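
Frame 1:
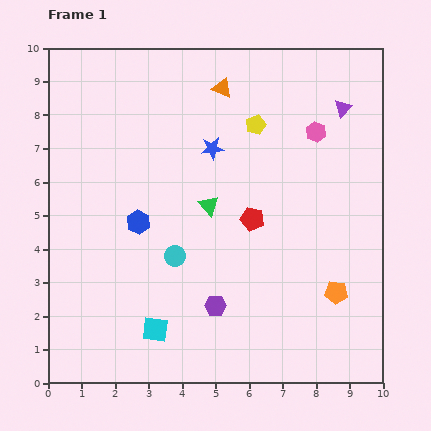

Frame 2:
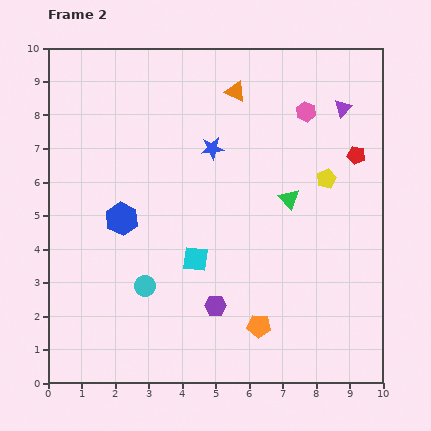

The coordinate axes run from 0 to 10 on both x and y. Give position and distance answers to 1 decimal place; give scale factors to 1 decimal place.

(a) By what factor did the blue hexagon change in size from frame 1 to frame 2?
1.4×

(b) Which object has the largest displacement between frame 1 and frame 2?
the red pentagon

(moved 3.6; next 2.6)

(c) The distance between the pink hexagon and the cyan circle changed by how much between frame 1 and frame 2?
+1.5

Distance in frame 1: 5.6. Distance in frame 2: 7.1.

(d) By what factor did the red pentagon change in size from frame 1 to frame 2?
0.8×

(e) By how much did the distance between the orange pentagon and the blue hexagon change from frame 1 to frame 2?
-1.1

Distance in frame 1: 6.3. Distance in frame 2: 5.2.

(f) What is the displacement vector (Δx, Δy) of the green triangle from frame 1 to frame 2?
(2.4, 0.2)

The green triangle was at (4.8, 5.3) in frame 1 and (7.2, 5.5) in frame 2.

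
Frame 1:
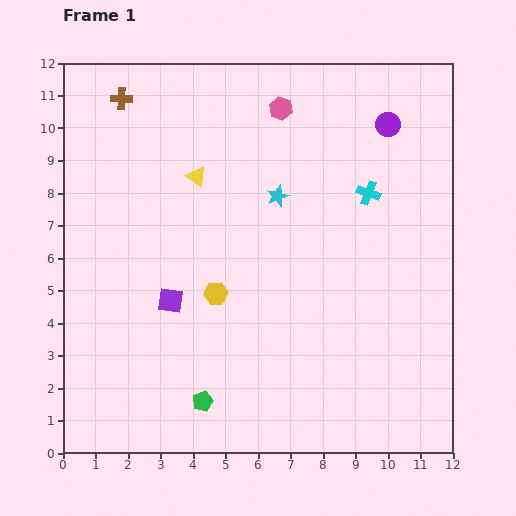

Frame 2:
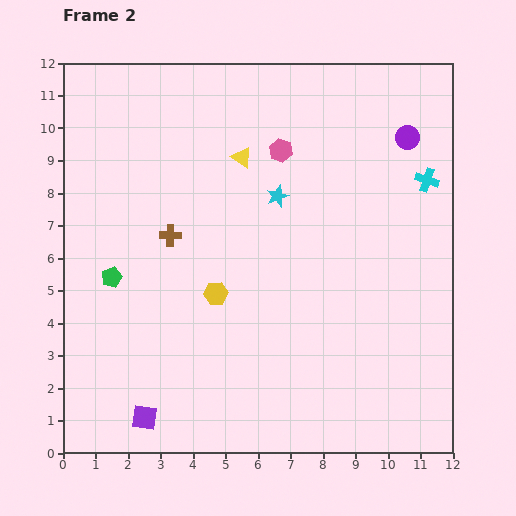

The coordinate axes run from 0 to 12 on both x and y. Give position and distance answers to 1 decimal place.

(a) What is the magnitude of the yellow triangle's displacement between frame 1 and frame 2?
1.5

The yellow triangle moved from (4.1, 8.5) to (5.5, 9.1), a distance of √(1.4² + 0.6²) ≈ 1.5.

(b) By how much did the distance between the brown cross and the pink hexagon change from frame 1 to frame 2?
-0.6

Distance in frame 1: 4.9. Distance in frame 2: 4.3.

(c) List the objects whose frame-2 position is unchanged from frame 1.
the yellow hexagon, the cyan star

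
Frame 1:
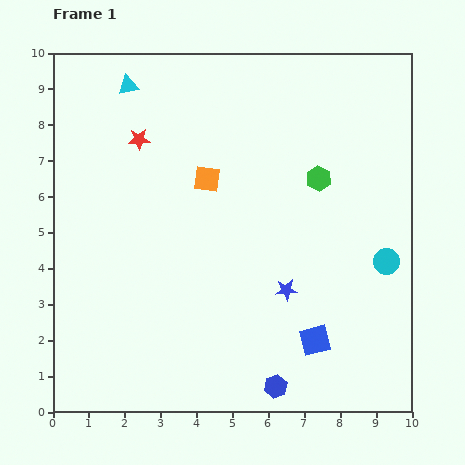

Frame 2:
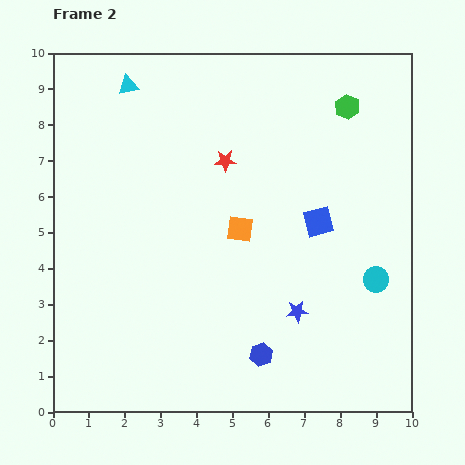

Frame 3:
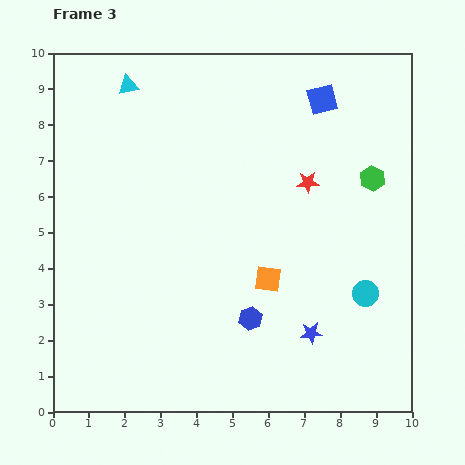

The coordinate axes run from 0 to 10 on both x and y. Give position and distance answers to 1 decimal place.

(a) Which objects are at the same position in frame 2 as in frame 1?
the cyan triangle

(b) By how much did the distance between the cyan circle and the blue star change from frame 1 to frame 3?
-1.0

Distance in frame 1: 2.9. Distance in frame 3: 1.9.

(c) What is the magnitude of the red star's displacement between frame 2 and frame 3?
2.4

The red star moved from (4.8, 7.0) to (7.1, 6.4), a distance of √(2.3² + 0.6²) ≈ 2.4.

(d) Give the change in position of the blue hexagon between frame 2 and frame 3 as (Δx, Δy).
(-0.3, 1.0)

The blue hexagon was at (5.8, 1.6) in frame 2 and (5.5, 2.6) in frame 3.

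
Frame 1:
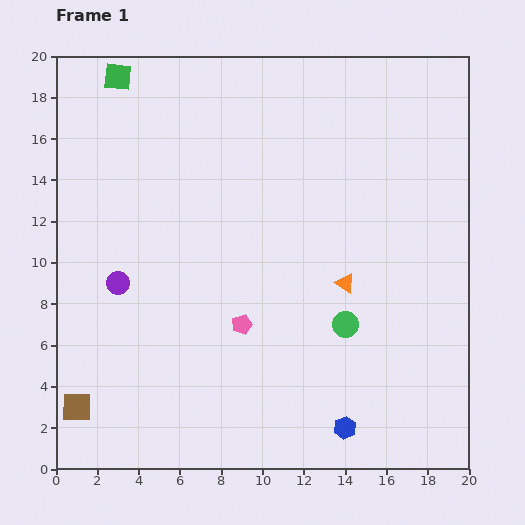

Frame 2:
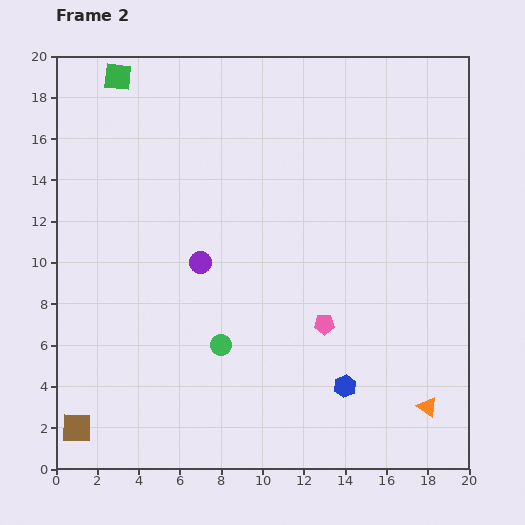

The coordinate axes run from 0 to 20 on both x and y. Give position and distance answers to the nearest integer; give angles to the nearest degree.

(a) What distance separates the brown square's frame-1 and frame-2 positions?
1

The brown square moved from (1, 3) to (1, 2), a distance of √(0² + 1²) ≈ 1.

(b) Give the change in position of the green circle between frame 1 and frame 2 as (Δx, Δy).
(-6, -1)

The green circle was at (14, 7) in frame 1 and (8, 6) in frame 2.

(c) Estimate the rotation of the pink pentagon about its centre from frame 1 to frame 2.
18° clockwise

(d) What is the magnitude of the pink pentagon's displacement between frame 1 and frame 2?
4

The pink pentagon moved from (9, 7) to (13, 7), a distance of √(4² + 0²) ≈ 4.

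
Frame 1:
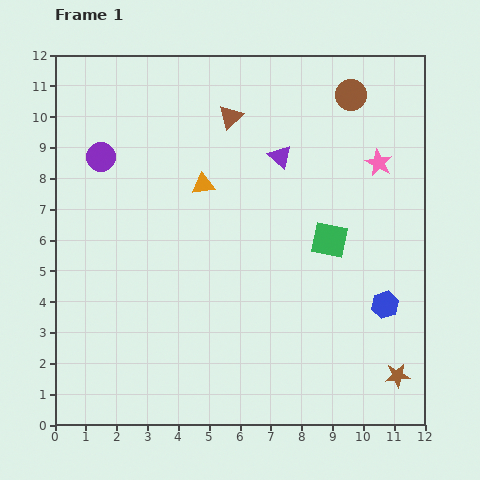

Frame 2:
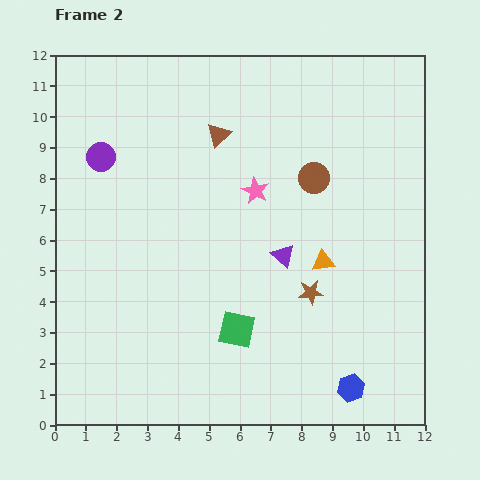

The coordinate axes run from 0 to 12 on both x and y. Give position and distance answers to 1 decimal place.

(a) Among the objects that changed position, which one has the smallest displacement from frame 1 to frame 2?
the brown triangle

(moved 0.7)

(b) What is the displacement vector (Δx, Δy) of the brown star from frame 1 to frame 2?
(-2.8, 2.7)

The brown star was at (11.1, 1.6) in frame 1 and (8.3, 4.3) in frame 2.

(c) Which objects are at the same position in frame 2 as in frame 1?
the purple circle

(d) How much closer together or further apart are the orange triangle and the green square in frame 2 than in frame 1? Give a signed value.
-0.9

Distance in frame 1: 4.5. Distance in frame 2: 3.6.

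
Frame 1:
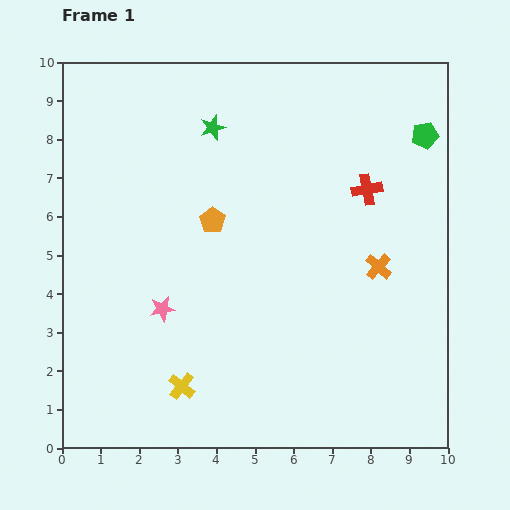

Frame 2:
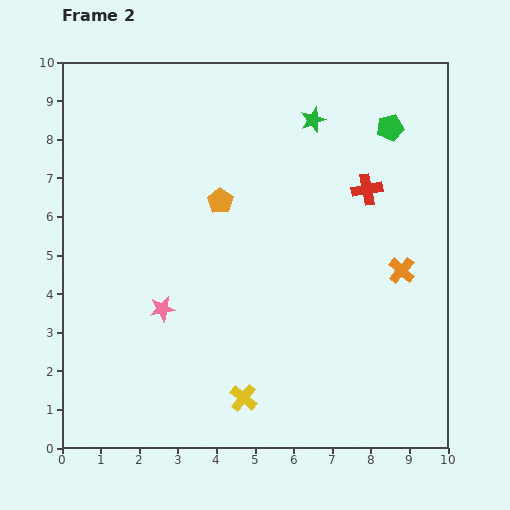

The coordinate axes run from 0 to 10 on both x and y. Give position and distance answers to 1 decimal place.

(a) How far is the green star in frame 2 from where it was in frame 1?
2.6

The green star moved from (3.9, 8.3) to (6.5, 8.5), a distance of √(2.6² + 0.2²) ≈ 2.6.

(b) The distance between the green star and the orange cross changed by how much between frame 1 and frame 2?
-1.1

Distance in frame 1: 5.6. Distance in frame 2: 4.5.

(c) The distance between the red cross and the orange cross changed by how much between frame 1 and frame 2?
+0.3

Distance in frame 1: 2.0. Distance in frame 2: 2.3.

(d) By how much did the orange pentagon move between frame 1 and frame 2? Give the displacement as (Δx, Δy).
(0.2, 0.5)

The orange pentagon was at (3.9, 5.9) in frame 1 and (4.1, 6.4) in frame 2.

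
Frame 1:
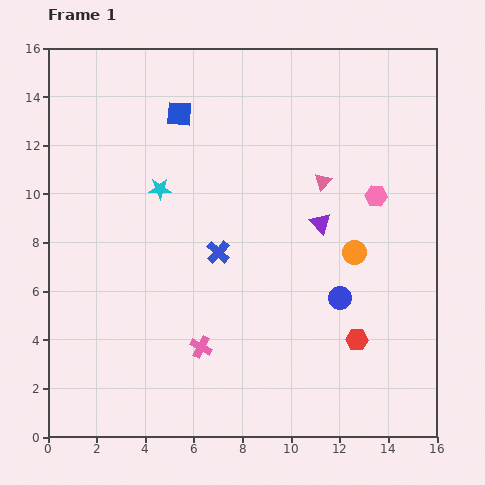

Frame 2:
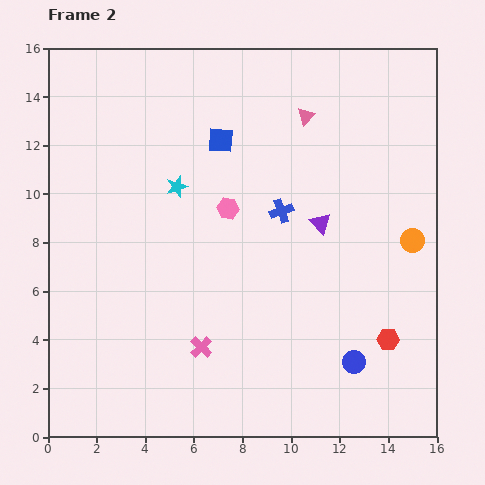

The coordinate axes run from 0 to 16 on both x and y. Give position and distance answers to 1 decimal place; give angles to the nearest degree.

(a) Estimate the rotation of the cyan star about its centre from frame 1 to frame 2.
16° counter-clockwise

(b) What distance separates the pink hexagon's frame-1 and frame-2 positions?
6.1

The pink hexagon moved from (13.5, 9.9) to (7.4, 9.4), a distance of √(6.1² + 0.5²) ≈ 6.1.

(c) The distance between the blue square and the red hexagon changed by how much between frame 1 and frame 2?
-1.1

Distance in frame 1: 11.8. Distance in frame 2: 10.7.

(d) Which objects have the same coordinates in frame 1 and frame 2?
the pink cross, the purple triangle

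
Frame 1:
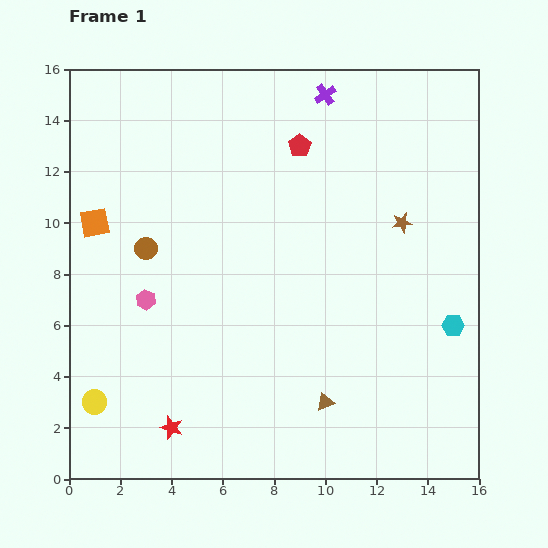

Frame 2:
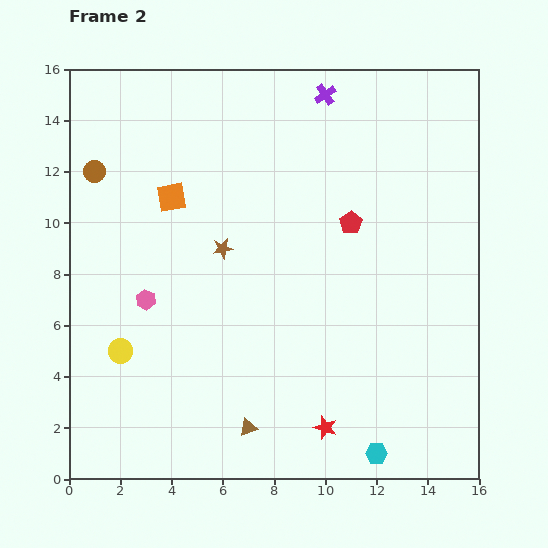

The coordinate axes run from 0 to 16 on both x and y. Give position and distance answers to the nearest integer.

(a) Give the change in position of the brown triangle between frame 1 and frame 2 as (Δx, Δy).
(-3, -1)

The brown triangle was at (10, 3) in frame 1 and (7, 2) in frame 2.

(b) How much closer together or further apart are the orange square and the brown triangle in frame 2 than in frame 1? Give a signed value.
-2

Distance in frame 1: 11. Distance in frame 2: 9.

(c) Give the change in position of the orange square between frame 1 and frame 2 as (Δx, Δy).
(3, 1)

The orange square was at (1, 10) in frame 1 and (4, 11) in frame 2.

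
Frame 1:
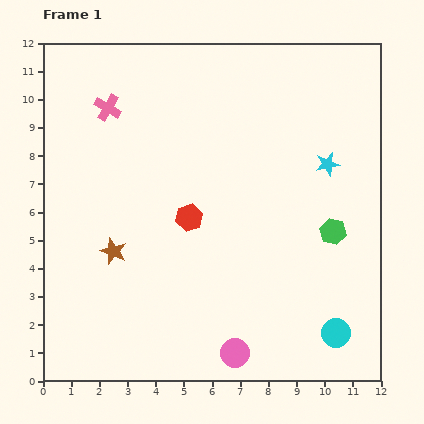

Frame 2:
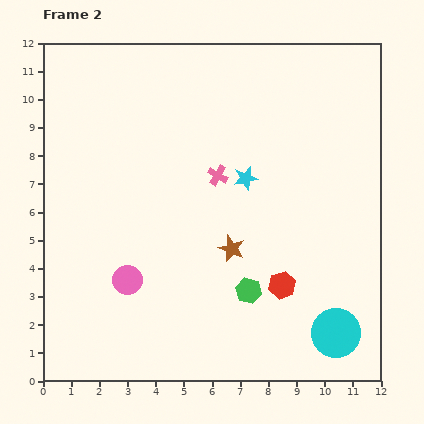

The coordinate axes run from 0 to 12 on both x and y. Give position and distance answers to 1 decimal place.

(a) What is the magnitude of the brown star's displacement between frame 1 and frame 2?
4.2

The brown star moved from (2.5, 4.6) to (6.7, 4.7), a distance of √(4.2² + 0.1²) ≈ 4.2.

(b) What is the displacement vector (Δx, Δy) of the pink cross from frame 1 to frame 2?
(3.9, -2.4)

The pink cross was at (2.3, 9.7) in frame 1 and (6.2, 7.3) in frame 2.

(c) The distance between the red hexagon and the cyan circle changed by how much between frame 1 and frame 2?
-4.1

Distance in frame 1: 6.6. Distance in frame 2: 2.5.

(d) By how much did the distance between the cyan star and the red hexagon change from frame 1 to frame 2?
-1.3

Distance in frame 1: 5.3. Distance in frame 2: 4.0.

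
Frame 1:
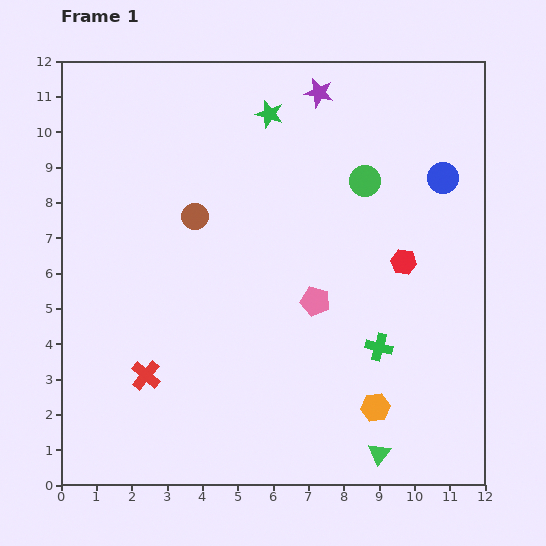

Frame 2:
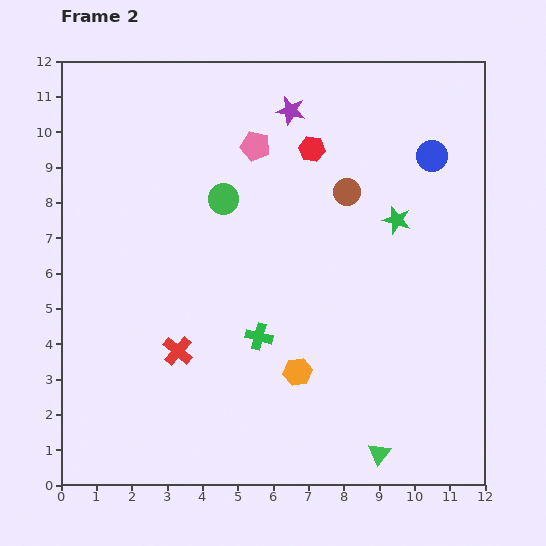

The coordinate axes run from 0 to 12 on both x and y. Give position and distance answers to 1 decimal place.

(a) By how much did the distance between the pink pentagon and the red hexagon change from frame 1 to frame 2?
-1.1

Distance in frame 1: 2.7. Distance in frame 2: 1.6.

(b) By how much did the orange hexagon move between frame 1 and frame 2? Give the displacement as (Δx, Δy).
(-2.2, 1.0)

The orange hexagon was at (8.9, 2.2) in frame 1 and (6.7, 3.2) in frame 2.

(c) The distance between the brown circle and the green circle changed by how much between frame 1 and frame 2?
-1.4

Distance in frame 1: 4.9. Distance in frame 2: 3.5.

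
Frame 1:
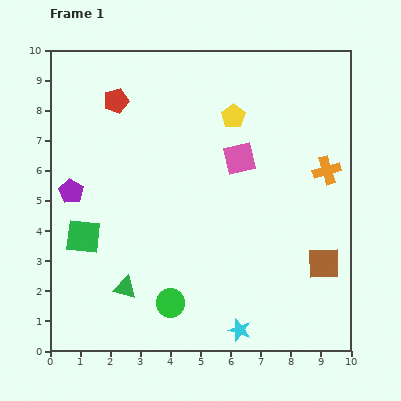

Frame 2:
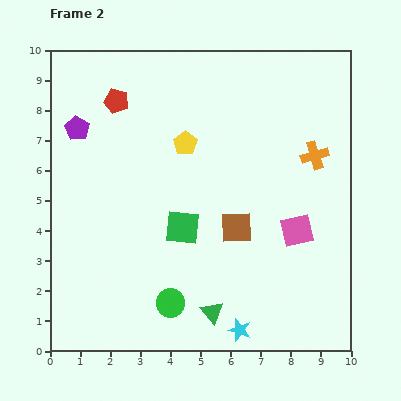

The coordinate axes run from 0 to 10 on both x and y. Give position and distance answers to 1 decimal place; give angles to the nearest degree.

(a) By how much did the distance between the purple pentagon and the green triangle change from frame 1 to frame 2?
+3.9

Distance in frame 1: 3.7. Distance in frame 2: 7.6.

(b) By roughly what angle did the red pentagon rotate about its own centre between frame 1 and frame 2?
29° clockwise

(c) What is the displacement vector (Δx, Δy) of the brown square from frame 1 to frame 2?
(-2.9, 1.2)

The brown square was at (9.1, 2.9) in frame 1 and (6.2, 4.1) in frame 2.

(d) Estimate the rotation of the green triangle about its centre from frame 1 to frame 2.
37° clockwise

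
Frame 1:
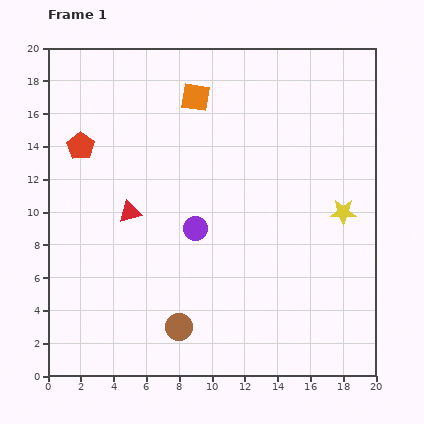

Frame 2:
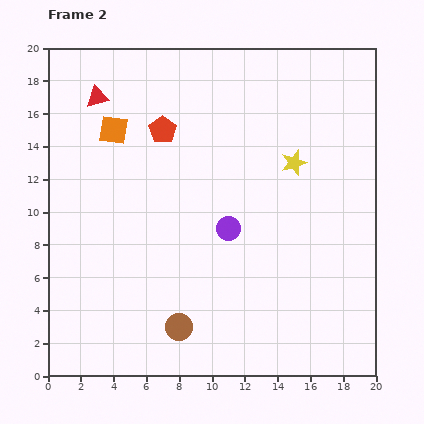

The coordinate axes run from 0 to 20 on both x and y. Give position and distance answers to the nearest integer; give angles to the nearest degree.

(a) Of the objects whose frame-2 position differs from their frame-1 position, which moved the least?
the purple circle

(moved 2)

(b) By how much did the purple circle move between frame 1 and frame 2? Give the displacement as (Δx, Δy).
(2, 0)

The purple circle was at (9, 9) in frame 1 and (11, 9) in frame 2.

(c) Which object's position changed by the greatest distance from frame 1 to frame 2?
the red triangle

(moved 7; next 5)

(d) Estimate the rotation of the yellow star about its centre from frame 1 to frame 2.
18° counter-clockwise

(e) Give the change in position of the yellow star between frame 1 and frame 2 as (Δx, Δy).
(-3, 3)

The yellow star was at (18, 10) in frame 1 and (15, 13) in frame 2.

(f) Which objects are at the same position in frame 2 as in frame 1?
the brown circle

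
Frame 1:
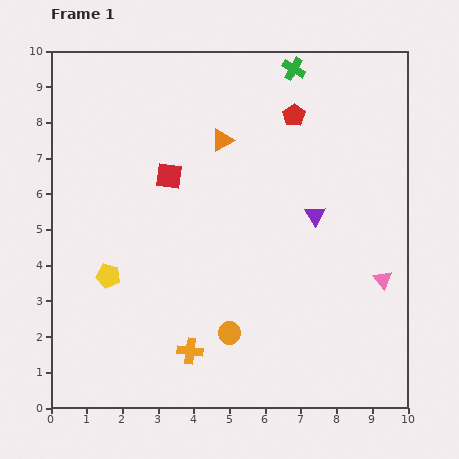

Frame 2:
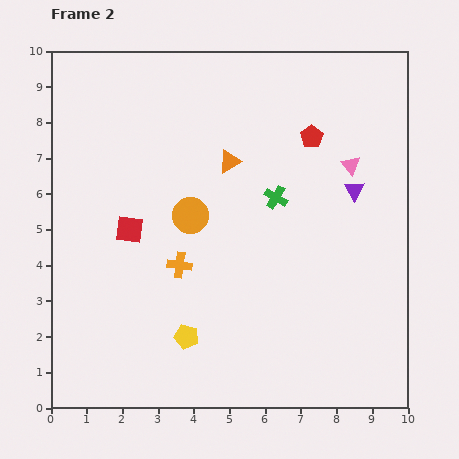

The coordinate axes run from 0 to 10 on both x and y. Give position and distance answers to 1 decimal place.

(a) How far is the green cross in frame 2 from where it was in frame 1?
3.6

The green cross moved from (6.8, 9.5) to (6.3, 5.9), a distance of √(0.5² + 3.6²) ≈ 3.6.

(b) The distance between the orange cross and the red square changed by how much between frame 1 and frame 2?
-3.2

Distance in frame 1: 4.9. Distance in frame 2: 1.7.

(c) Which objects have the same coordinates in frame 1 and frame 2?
none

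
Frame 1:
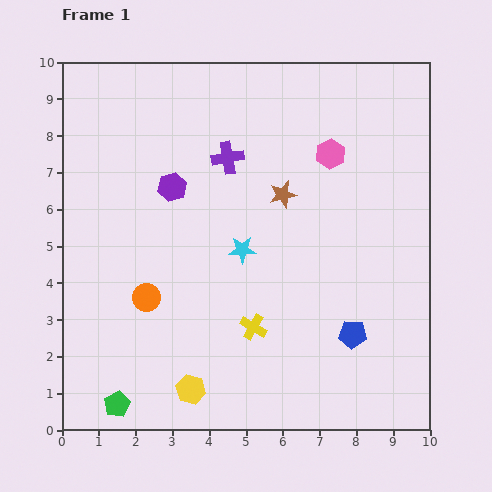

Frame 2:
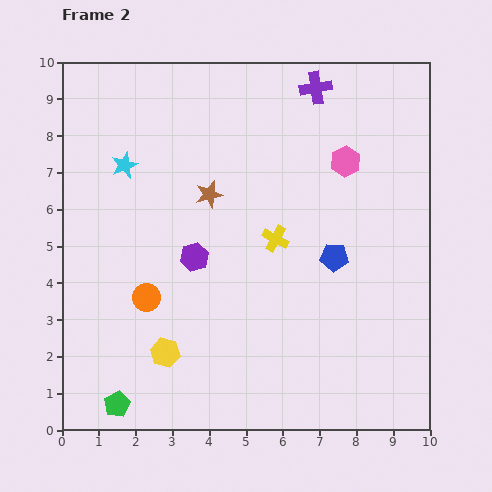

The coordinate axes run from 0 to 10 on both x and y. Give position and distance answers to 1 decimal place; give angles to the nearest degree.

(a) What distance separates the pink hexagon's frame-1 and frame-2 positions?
0.4

The pink hexagon moved from (7.3, 7.5) to (7.7, 7.3), a distance of √(0.4² + 0.2²) ≈ 0.4.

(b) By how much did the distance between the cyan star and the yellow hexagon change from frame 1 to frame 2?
+1.2

Distance in frame 1: 4.0. Distance in frame 2: 5.2.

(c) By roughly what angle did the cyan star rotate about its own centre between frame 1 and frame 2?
20° counter-clockwise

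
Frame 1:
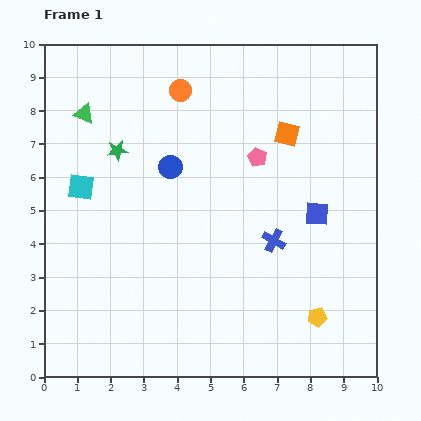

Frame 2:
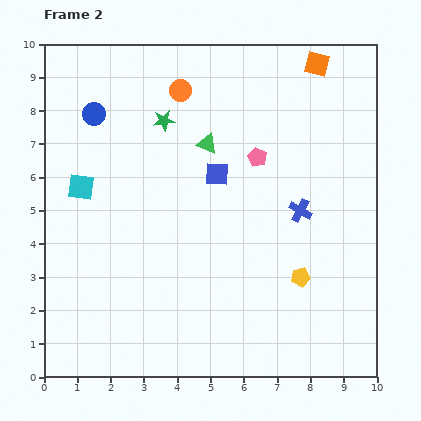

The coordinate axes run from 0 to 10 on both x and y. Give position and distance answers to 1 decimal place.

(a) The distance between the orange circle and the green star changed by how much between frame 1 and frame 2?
-1.6

Distance in frame 1: 2.6. Distance in frame 2: 1.0.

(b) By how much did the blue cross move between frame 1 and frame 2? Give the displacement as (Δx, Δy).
(0.8, 0.9)

The blue cross was at (6.9, 4.1) in frame 1 and (7.7, 5.0) in frame 2.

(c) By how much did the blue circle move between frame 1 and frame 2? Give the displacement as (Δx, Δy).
(-2.3, 1.6)

The blue circle was at (3.8, 6.3) in frame 1 and (1.5, 7.9) in frame 2.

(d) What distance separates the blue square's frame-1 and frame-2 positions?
3.2

The blue square moved from (8.2, 4.9) to (5.2, 6.1), a distance of √(3.0² + 1.2²) ≈ 3.2.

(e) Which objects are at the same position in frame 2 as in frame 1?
the orange circle, the cyan square, the pink pentagon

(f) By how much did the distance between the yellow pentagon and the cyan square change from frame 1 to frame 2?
-1.0

Distance in frame 1: 8.1. Distance in frame 2: 7.1.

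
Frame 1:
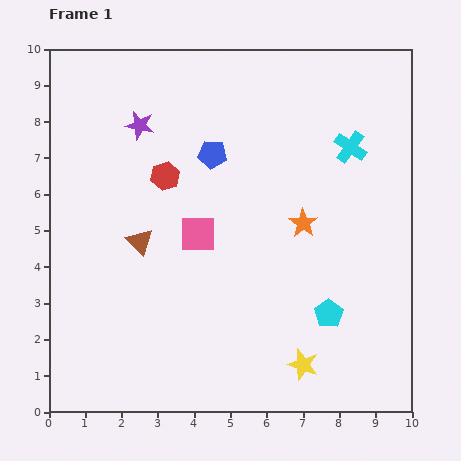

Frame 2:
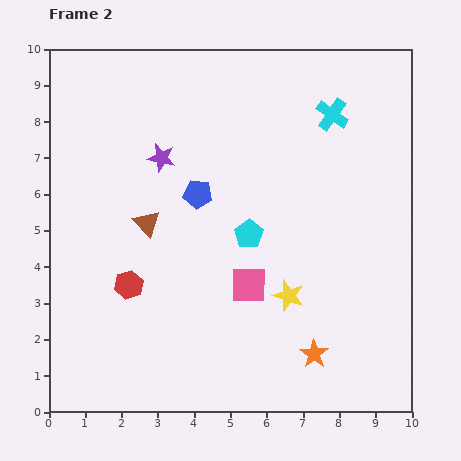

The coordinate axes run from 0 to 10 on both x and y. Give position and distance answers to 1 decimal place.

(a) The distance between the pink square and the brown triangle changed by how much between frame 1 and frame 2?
+1.7

Distance in frame 1: 1.6. Distance in frame 2: 3.3.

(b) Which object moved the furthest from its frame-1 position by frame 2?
the orange star

(moved 3.6; next 3.2)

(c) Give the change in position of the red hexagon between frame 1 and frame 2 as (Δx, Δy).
(-1.0, -3.0)

The red hexagon was at (3.2, 6.5) in frame 1 and (2.2, 3.5) in frame 2.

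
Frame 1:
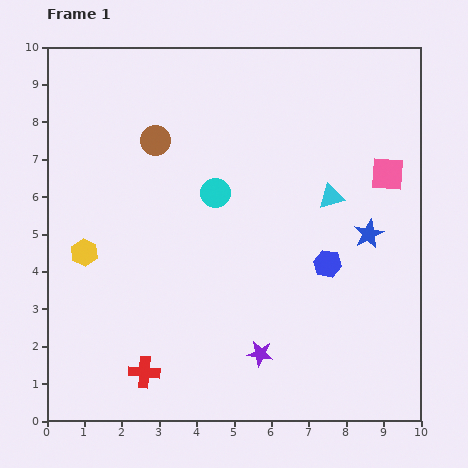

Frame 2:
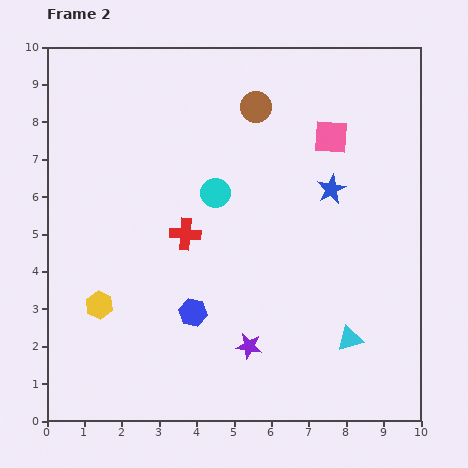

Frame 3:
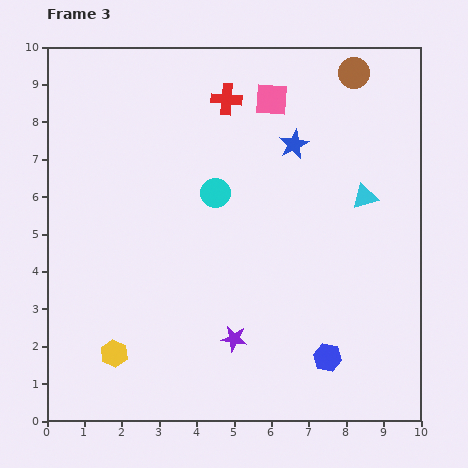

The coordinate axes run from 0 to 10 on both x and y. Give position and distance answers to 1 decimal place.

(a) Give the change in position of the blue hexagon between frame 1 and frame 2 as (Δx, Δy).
(-3.6, -1.3)

The blue hexagon was at (7.5, 4.2) in frame 1 and (3.9, 2.9) in frame 2.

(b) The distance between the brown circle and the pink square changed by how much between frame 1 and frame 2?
-4.1

Distance in frame 1: 6.3. Distance in frame 2: 2.2.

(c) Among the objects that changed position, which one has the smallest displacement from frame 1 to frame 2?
the purple star

(moved 0.4)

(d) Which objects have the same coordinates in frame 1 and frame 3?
the cyan circle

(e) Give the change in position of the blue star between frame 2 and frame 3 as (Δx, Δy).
(-1.0, 1.2)

The blue star was at (7.6, 6.2) in frame 2 and (6.6, 7.4) in frame 3.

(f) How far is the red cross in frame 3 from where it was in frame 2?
3.8

The red cross moved from (3.7, 5.0) to (4.8, 8.6), a distance of √(1.1² + 3.6²) ≈ 3.8.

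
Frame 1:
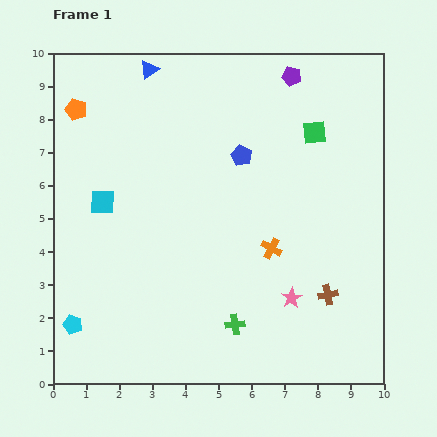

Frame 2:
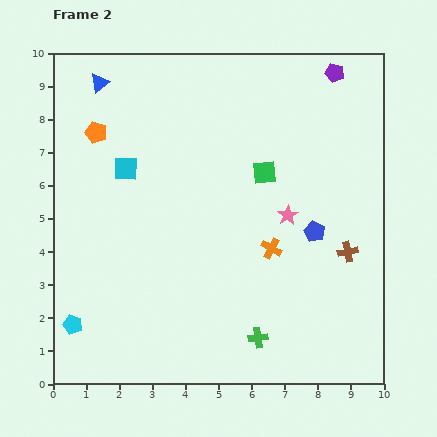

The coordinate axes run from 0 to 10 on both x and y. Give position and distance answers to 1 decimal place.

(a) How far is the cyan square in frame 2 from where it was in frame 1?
1.2

The cyan square moved from (1.5, 5.5) to (2.2, 6.5), a distance of √(0.7² + 1.0²) ≈ 1.2.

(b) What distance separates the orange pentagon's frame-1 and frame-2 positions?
0.9

The orange pentagon moved from (0.7, 8.3) to (1.3, 7.6), a distance of √(0.6² + 0.7²) ≈ 0.9.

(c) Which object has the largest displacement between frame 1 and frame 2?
the blue pentagon

(moved 3.2; next 2.5)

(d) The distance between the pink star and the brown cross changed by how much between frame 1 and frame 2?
+1.0

Distance in frame 1: 1.1. Distance in frame 2: 2.1.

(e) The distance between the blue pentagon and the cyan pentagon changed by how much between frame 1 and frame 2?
+0.6

Distance in frame 1: 7.2. Distance in frame 2: 7.8.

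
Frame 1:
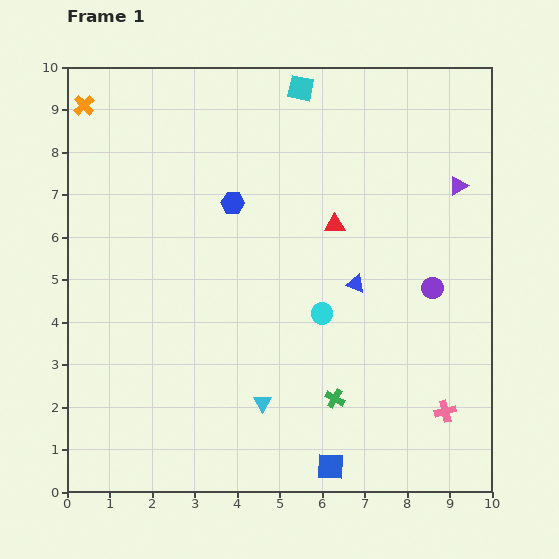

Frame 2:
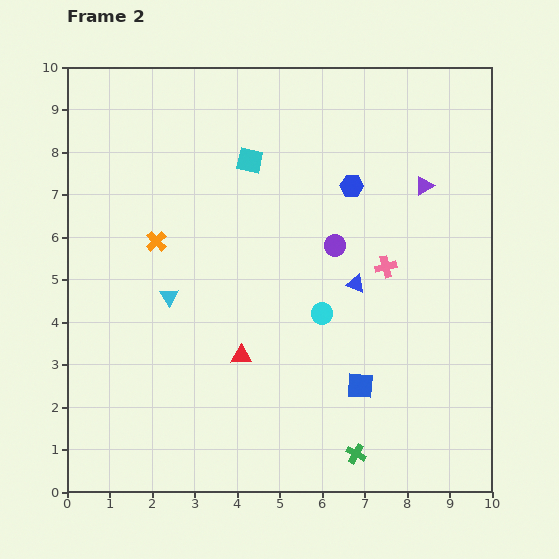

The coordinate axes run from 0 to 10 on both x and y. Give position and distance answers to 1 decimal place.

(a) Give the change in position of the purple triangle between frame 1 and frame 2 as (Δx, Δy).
(-0.8, 0.0)

The purple triangle was at (9.2, 7.2) in frame 1 and (8.4, 7.2) in frame 2.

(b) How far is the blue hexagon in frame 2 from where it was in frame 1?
2.8

The blue hexagon moved from (3.9, 6.8) to (6.7, 7.2), a distance of √(2.8² + 0.4²) ≈ 2.8.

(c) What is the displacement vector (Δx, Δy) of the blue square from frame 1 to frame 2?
(0.7, 1.9)

The blue square was at (6.2, 0.6) in frame 1 and (6.9, 2.5) in frame 2.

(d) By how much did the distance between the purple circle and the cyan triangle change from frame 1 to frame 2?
-0.7

Distance in frame 1: 4.8. Distance in frame 2: 4.1.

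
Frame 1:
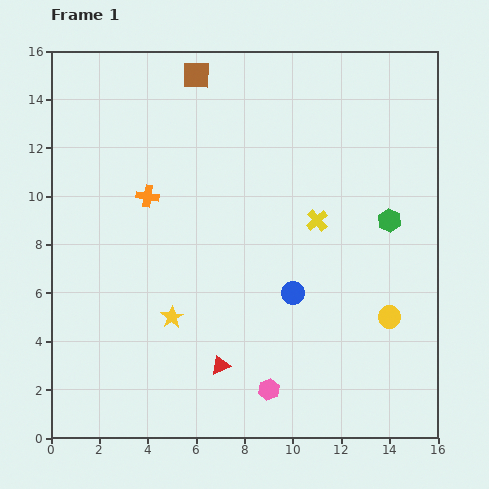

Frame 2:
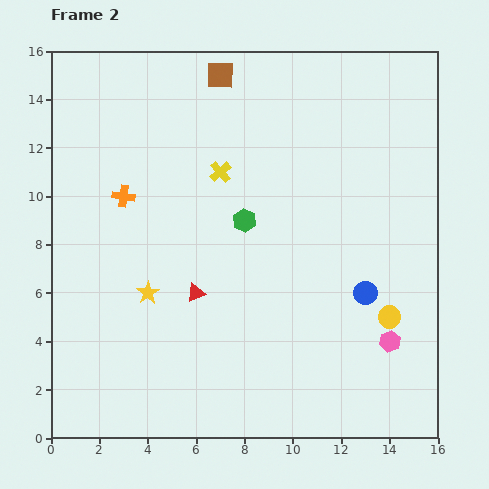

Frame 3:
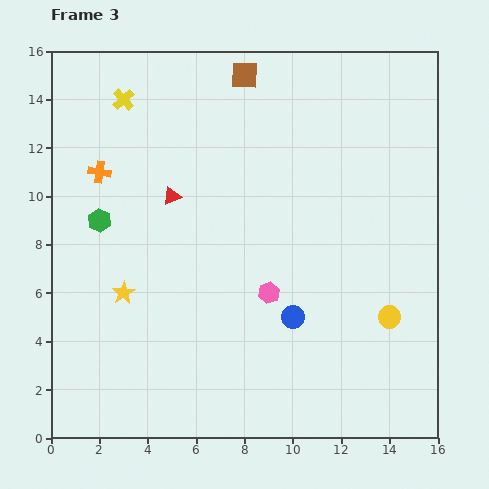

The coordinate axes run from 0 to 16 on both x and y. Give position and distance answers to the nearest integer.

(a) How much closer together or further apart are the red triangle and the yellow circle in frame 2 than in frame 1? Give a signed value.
+1

Distance in frame 1: 7. Distance in frame 2: 8.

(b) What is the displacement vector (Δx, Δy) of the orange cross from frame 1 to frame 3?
(-2, 1)

The orange cross was at (4, 10) in frame 1 and (2, 11) in frame 3.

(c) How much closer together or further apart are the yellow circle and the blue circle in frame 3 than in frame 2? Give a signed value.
+3

Distance in frame 2: 1. Distance in frame 3: 4.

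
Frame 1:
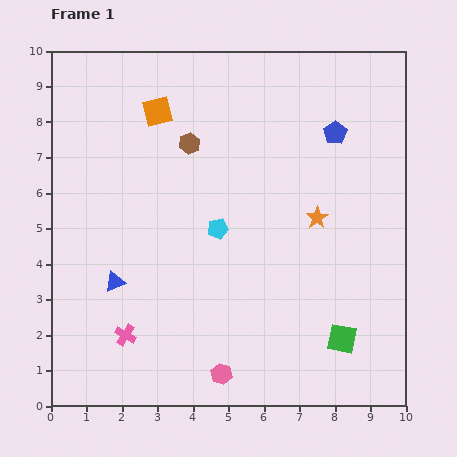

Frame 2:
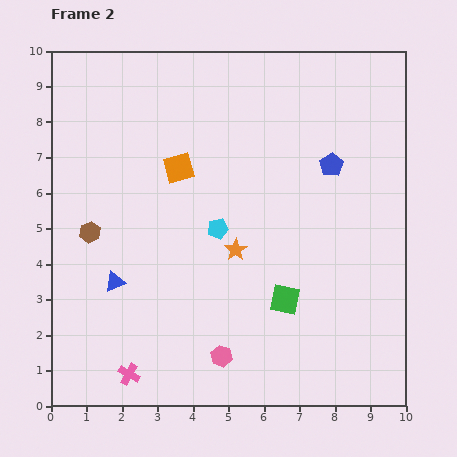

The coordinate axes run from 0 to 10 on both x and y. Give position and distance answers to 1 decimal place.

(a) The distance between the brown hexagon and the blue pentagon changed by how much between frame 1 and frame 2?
+3.0

Distance in frame 1: 4.1. Distance in frame 2: 7.1.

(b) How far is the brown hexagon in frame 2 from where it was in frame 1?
3.8

The brown hexagon moved from (3.9, 7.4) to (1.1, 4.9), a distance of √(2.8² + 2.5²) ≈ 3.8.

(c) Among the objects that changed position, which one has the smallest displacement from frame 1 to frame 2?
the pink hexagon

(moved 0.5)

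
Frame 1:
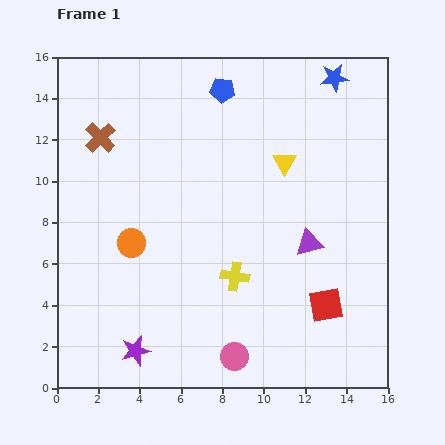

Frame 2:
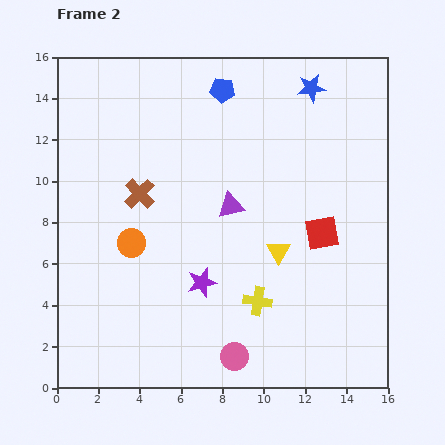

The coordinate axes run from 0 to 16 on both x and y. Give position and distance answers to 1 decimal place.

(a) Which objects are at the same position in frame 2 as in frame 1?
the blue pentagon, the pink circle, the orange circle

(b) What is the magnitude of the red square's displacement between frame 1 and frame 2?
3.5

The red square moved from (13.0, 4.0) to (12.8, 7.5), a distance of √(0.2² + 3.5²) ≈ 3.5.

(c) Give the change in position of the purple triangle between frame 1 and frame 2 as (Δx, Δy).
(-3.8, 1.8)

The purple triangle was at (12.2, 7.0) in frame 1 and (8.4, 8.8) in frame 2.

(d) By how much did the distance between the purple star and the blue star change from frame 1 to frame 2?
-5.5

Distance in frame 1: 16.3. Distance in frame 2: 10.8.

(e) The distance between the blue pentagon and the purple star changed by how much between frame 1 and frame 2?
-3.9

Distance in frame 1: 13.3. Distance in frame 2: 9.4.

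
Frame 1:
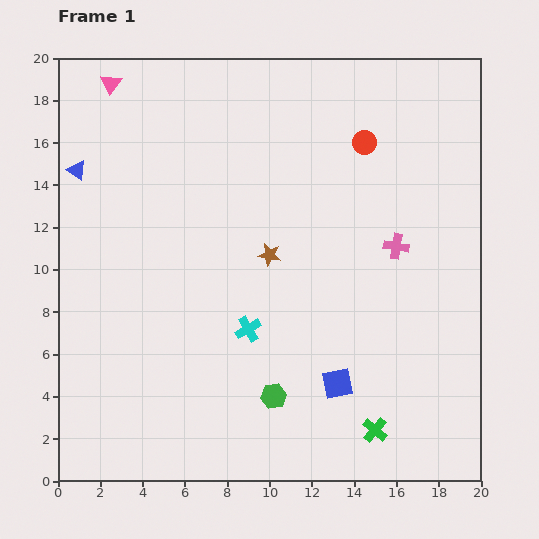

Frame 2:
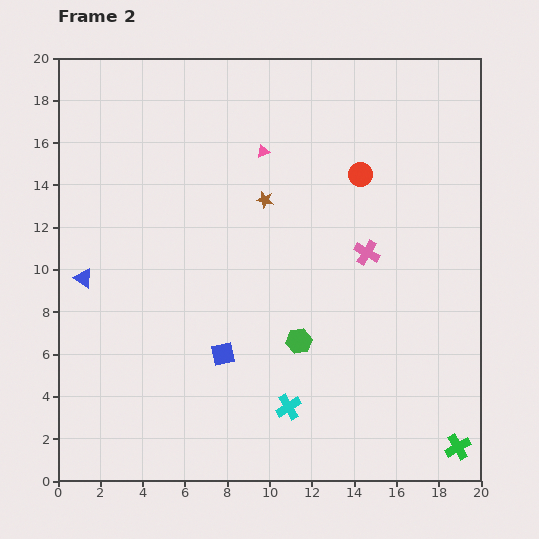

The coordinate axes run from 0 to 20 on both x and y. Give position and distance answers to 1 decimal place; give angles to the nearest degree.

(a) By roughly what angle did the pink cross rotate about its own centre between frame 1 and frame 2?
21° clockwise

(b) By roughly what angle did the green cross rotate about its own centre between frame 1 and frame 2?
21° clockwise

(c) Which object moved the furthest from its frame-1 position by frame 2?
the pink triangle

(moved 7.9; next 5.6)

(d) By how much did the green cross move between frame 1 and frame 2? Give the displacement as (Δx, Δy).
(3.9, -0.8)

The green cross was at (15.0, 2.4) in frame 1 and (18.9, 1.6) in frame 2.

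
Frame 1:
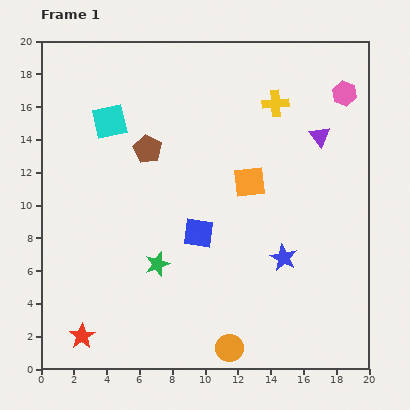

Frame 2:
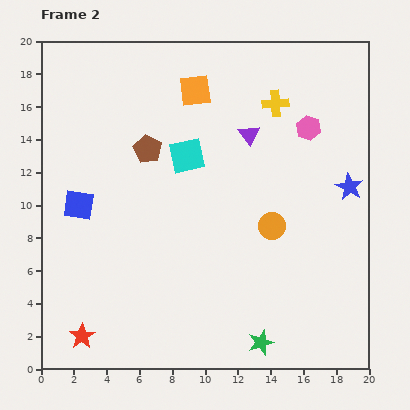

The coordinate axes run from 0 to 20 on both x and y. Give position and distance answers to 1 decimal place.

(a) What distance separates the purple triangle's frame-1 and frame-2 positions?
4.3

The purple triangle moved from (17.0, 14.2) to (12.7, 14.3), a distance of √(4.3² + 0.1²) ≈ 4.3.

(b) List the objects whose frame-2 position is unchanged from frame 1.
the yellow cross, the red star, the brown pentagon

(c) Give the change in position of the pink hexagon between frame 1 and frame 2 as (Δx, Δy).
(-2.2, -2.1)

The pink hexagon was at (18.5, 16.8) in frame 1 and (16.3, 14.7) in frame 2.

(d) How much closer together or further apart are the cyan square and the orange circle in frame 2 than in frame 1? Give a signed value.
-8.9

Distance in frame 1: 15.6. Distance in frame 2: 6.7.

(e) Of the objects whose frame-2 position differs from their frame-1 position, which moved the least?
the pink hexagon

(moved 3.0)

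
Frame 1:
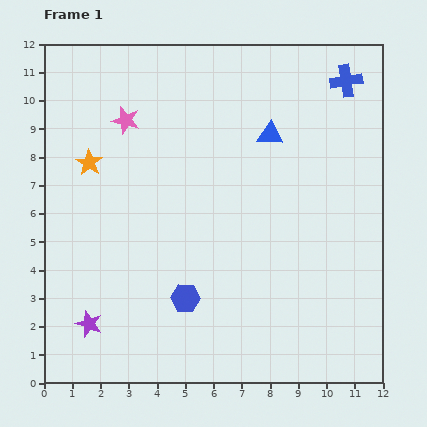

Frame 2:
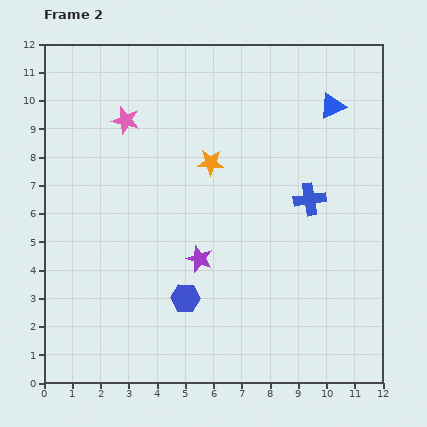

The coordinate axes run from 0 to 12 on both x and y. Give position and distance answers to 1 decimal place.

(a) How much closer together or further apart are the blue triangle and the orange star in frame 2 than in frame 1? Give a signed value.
-1.8

Distance in frame 1: 6.5. Distance in frame 2: 4.7.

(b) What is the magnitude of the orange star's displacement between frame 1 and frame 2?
4.3

The orange star moved from (1.6, 7.8) to (5.9, 7.8), a distance of √(4.3² + 0.0²) ≈ 4.3.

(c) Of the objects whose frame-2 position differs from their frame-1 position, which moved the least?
the blue triangle

(moved 2.4)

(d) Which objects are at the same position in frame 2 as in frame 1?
the blue hexagon, the pink star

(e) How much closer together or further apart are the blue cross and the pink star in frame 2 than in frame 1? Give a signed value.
-0.8

Distance in frame 1: 7.9. Distance in frame 2: 7.1.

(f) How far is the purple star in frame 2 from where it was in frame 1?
4.5

The purple star moved from (1.6, 2.1) to (5.5, 4.4), a distance of √(3.9² + 2.3²) ≈ 4.5.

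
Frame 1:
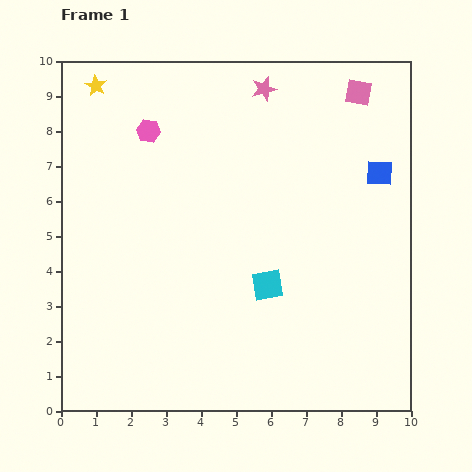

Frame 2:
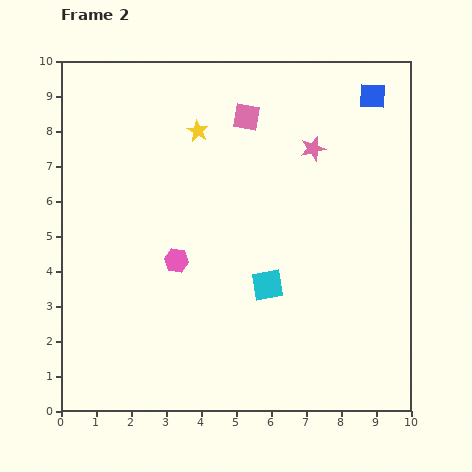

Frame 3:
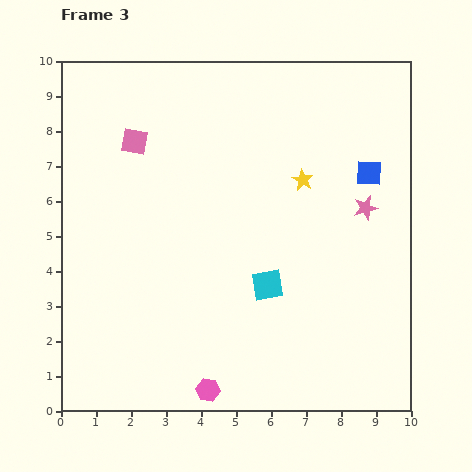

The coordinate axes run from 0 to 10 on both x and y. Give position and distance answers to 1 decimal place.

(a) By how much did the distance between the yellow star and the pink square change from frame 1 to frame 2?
-6.0

Distance in frame 1: 7.5. Distance in frame 2: 1.5.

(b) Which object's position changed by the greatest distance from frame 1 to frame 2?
the pink hexagon

(moved 3.8; next 3.3)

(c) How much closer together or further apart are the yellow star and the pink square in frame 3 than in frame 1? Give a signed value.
-2.6

Distance in frame 1: 7.5. Distance in frame 3: 4.9.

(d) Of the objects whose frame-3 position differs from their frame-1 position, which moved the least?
the blue square

(moved 0.3)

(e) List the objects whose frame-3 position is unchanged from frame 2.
the cyan square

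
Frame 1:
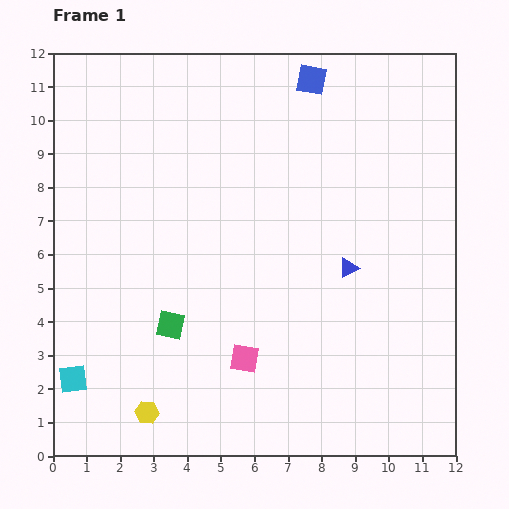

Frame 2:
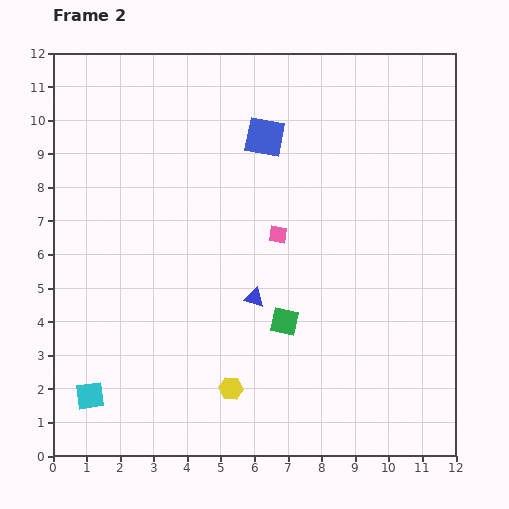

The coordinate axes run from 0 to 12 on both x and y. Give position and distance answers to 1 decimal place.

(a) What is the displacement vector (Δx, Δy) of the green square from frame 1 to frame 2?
(3.4, 0.1)

The green square was at (3.5, 3.9) in frame 1 and (6.9, 4.0) in frame 2.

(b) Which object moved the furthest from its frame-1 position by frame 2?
the pink square

(moved 3.8; next 3.4)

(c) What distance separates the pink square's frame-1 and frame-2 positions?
3.8

The pink square moved from (5.7, 2.9) to (6.7, 6.6), a distance of √(1.0² + 3.7²) ≈ 3.8.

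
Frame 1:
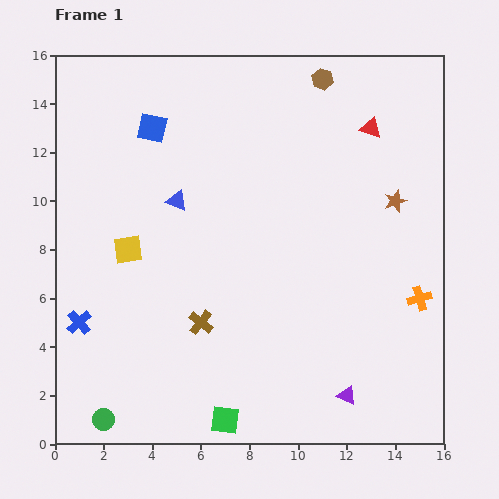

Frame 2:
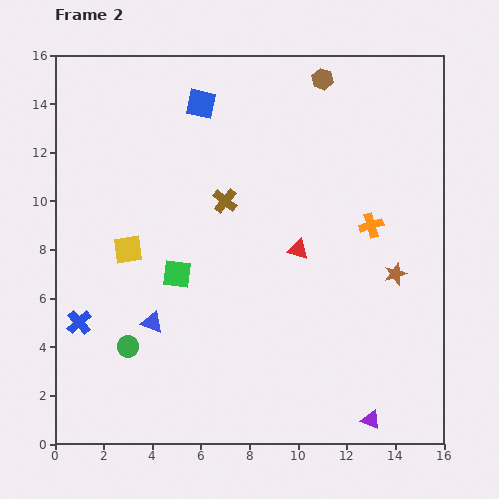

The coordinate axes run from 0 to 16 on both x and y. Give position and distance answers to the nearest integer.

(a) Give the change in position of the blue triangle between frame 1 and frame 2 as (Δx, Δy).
(-1, -5)

The blue triangle was at (5, 10) in frame 1 and (4, 5) in frame 2.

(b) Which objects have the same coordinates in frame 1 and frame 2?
the blue cross, the brown hexagon, the yellow square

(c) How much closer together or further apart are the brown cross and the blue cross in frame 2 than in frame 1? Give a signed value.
+3

Distance in frame 1: 5. Distance in frame 2: 8.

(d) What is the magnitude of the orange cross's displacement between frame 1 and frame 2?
4

The orange cross moved from (15, 6) to (13, 9), a distance of √(2² + 3²) ≈ 4.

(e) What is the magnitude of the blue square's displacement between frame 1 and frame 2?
2

The blue square moved from (4, 13) to (6, 14), a distance of √(2² + 1²) ≈ 2.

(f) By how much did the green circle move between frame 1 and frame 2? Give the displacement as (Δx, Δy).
(1, 3)

The green circle was at (2, 1) in frame 1 and (3, 4) in frame 2.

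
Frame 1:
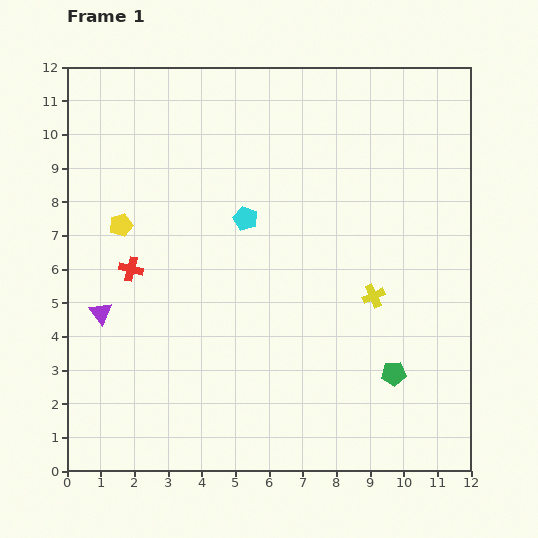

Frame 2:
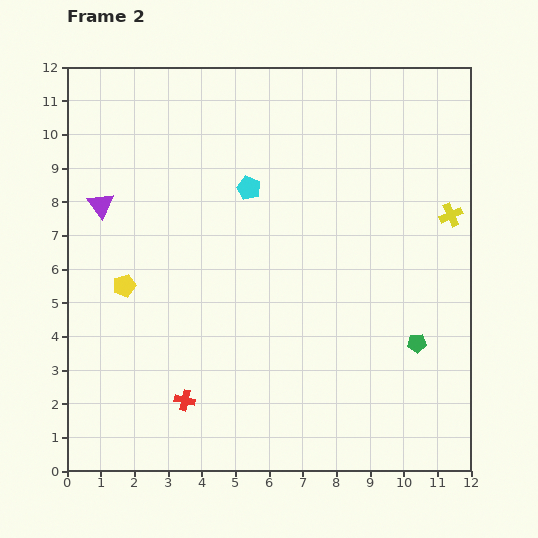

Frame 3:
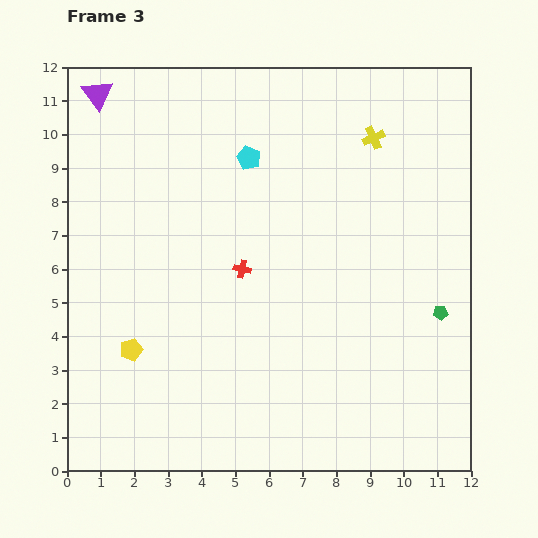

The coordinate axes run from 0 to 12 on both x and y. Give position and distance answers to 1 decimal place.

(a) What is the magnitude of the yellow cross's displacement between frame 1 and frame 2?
3.3

The yellow cross moved from (9.1, 5.2) to (11.4, 7.6), a distance of √(2.3² + 2.4²) ≈ 3.3.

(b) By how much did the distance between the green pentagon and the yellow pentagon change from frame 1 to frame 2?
-0.3

Distance in frame 1: 9.2. Distance in frame 2: 8.9.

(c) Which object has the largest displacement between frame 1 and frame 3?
the purple triangle

(moved 6.5; next 4.7)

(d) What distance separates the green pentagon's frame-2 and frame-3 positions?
1.1

The green pentagon moved from (10.4, 3.8) to (11.1, 4.7), a distance of √(0.7² + 0.9²) ≈ 1.1.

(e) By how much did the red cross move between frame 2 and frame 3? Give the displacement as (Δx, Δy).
(1.7, 3.9)

The red cross was at (3.5, 2.1) in frame 2 and (5.2, 6.0) in frame 3.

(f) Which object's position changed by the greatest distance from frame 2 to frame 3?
the red cross

(moved 4.3; next 3.3)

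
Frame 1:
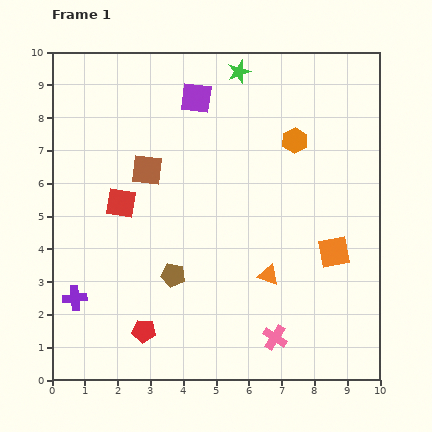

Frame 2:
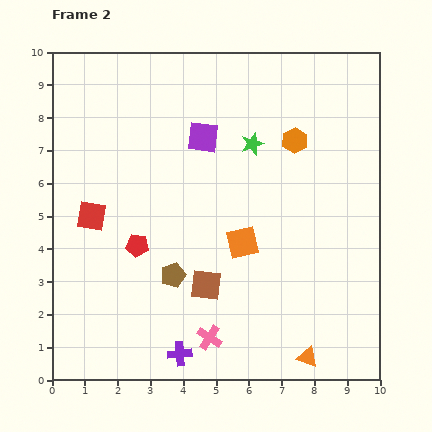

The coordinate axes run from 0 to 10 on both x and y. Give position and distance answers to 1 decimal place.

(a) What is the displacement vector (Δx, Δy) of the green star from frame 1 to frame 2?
(0.4, -2.2)

The green star was at (5.7, 9.4) in frame 1 and (6.1, 7.2) in frame 2.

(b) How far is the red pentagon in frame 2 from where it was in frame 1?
2.6

The red pentagon moved from (2.8, 1.5) to (2.6, 4.1), a distance of √(0.2² + 2.6²) ≈ 2.6.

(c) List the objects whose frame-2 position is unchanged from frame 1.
the brown pentagon, the orange hexagon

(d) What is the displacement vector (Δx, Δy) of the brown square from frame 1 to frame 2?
(1.8, -3.5)

The brown square was at (2.9, 6.4) in frame 1 and (4.7, 2.9) in frame 2.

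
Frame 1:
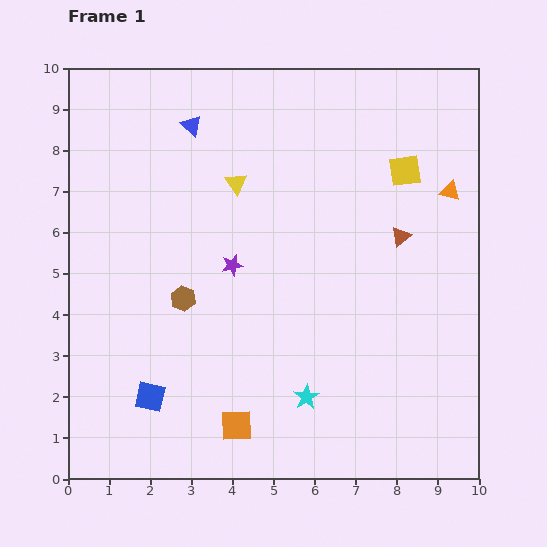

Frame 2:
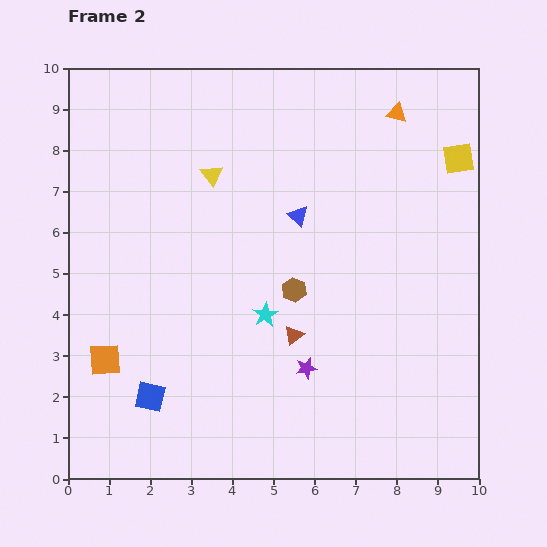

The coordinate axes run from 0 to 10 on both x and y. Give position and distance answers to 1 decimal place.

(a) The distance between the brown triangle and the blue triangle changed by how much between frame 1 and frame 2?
-2.9

Distance in frame 1: 5.8. Distance in frame 2: 2.9.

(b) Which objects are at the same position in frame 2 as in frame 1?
the blue square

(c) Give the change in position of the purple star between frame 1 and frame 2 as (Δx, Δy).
(1.8, -2.5)

The purple star was at (4.0, 5.2) in frame 1 and (5.8, 2.7) in frame 2.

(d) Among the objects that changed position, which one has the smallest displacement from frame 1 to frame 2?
the yellow triangle

(moved 0.6)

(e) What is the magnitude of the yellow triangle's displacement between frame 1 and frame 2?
0.6

The yellow triangle moved from (4.1, 7.2) to (3.5, 7.4), a distance of √(0.6² + 0.2²) ≈ 0.6.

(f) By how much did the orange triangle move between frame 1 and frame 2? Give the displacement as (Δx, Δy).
(-1.3, 1.9)

The orange triangle was at (9.3, 7.0) in frame 1 and (8.0, 8.9) in frame 2.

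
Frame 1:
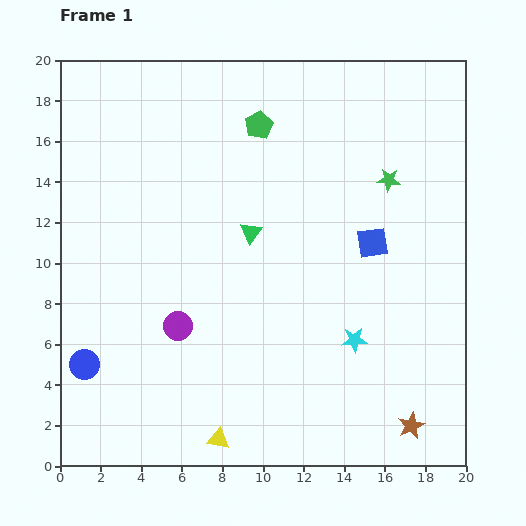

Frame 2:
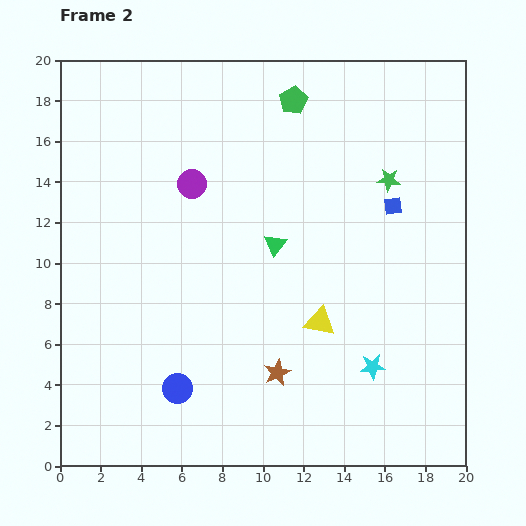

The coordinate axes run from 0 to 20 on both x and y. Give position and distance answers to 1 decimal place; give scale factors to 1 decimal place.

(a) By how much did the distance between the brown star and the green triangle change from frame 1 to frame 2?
-6.1

Distance in frame 1: 12.4. Distance in frame 2: 6.3.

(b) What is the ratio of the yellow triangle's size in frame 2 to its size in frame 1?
1.4×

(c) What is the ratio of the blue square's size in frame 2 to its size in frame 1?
0.6×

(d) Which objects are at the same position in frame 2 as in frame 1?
the green star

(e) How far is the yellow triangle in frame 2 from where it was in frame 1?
7.7

The yellow triangle moved from (7.8, 1.3) to (12.8, 7.1), a distance of √(5.0² + 5.8²) ≈ 7.7.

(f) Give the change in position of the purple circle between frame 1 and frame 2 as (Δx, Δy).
(0.7, 7.0)

The purple circle was at (5.8, 6.9) in frame 1 and (6.5, 13.9) in frame 2.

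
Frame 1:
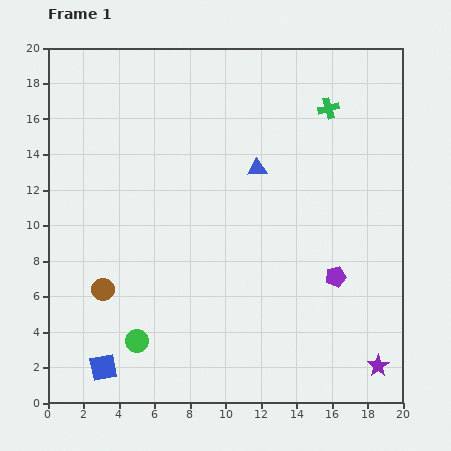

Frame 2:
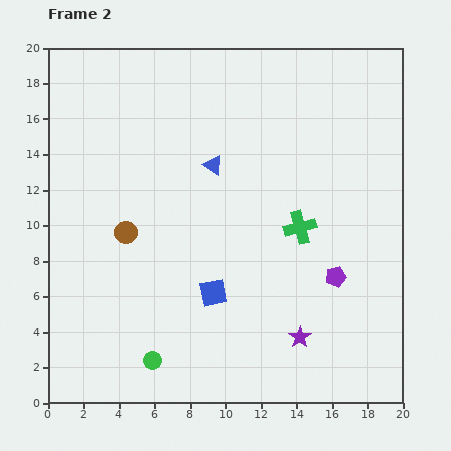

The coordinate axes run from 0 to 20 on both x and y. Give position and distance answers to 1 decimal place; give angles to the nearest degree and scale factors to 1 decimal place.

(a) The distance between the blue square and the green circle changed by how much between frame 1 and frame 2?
+2.7

Distance in frame 1: 2.4. Distance in frame 2: 5.1.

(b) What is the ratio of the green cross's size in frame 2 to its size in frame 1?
1.5×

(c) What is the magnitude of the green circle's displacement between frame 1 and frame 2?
1.4

The green circle moved from (5.0, 3.5) to (5.9, 2.4), a distance of √(0.9² + 1.1²) ≈ 1.4.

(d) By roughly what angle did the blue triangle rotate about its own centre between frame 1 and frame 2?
35° clockwise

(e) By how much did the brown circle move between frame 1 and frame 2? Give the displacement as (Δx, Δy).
(1.3, 3.2)

The brown circle was at (3.1, 6.4) in frame 1 and (4.4, 9.6) in frame 2.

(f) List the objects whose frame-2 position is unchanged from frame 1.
the purple pentagon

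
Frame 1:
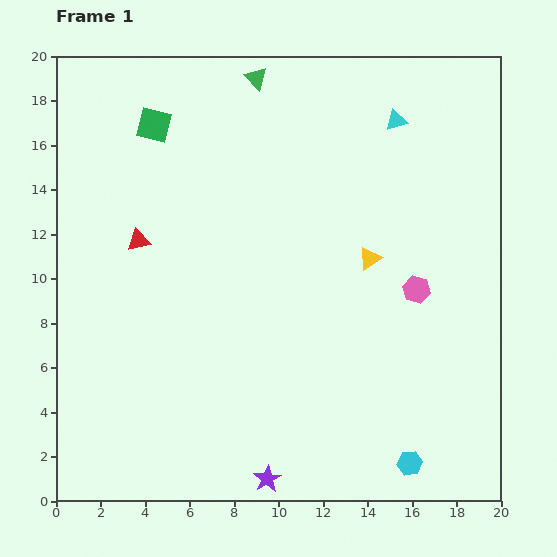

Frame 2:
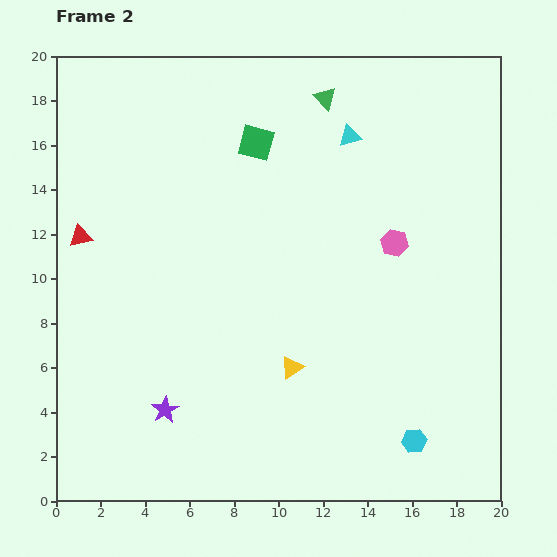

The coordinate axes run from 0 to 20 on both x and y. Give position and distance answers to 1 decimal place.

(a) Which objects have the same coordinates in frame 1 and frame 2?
none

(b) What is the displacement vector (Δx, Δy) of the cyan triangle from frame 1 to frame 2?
(-2.1, -0.7)

The cyan triangle was at (15.3, 17.1) in frame 1 and (13.2, 16.4) in frame 2.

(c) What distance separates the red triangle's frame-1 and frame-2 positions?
2.6

The red triangle moved from (3.7, 11.7) to (1.1, 11.9), a distance of √(2.6² + 0.2²) ≈ 2.6.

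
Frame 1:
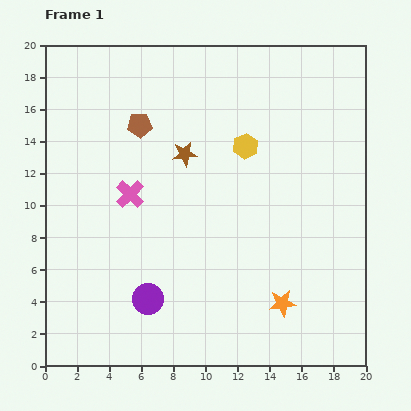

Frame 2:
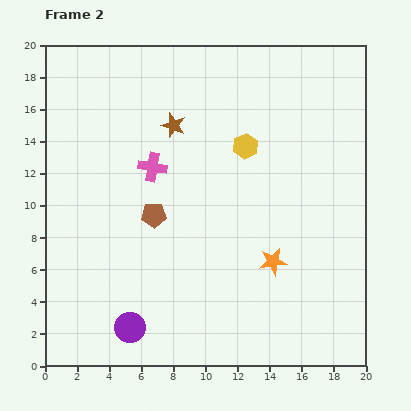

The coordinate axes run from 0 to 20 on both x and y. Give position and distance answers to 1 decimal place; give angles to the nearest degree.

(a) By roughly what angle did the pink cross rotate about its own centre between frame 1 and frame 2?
34° counter-clockwise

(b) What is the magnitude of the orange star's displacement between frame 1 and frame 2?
2.7

The orange star moved from (14.8, 3.9) to (14.2, 6.5), a distance of √(0.6² + 2.6²) ≈ 2.7.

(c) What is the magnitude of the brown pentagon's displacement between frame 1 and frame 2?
5.7

The brown pentagon moved from (5.9, 15.0) to (6.8, 9.4), a distance of √(0.9² + 5.6²) ≈ 5.7.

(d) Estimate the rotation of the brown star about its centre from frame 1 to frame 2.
26° clockwise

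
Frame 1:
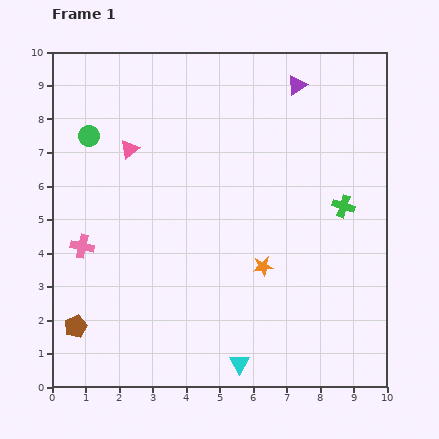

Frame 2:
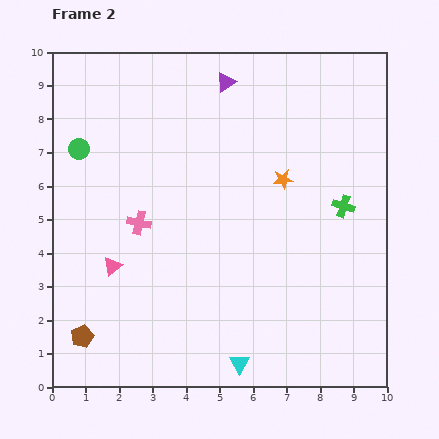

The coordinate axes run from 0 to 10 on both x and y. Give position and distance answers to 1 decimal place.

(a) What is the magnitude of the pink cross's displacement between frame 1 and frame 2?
1.8

The pink cross moved from (0.9, 4.2) to (2.6, 4.9), a distance of √(1.7² + 0.7²) ≈ 1.8.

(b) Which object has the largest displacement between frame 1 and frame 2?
the pink triangle

(moved 3.5; next 2.7)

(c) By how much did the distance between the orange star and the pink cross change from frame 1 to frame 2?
-0.9

Distance in frame 1: 5.4. Distance in frame 2: 4.5.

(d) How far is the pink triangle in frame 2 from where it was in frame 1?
3.5

The pink triangle moved from (2.3, 7.1) to (1.8, 3.6), a distance of √(0.5² + 3.5²) ≈ 3.5.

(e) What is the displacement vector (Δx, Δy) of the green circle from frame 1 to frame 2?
(-0.3, -0.4)

The green circle was at (1.1, 7.5) in frame 1 and (0.8, 7.1) in frame 2.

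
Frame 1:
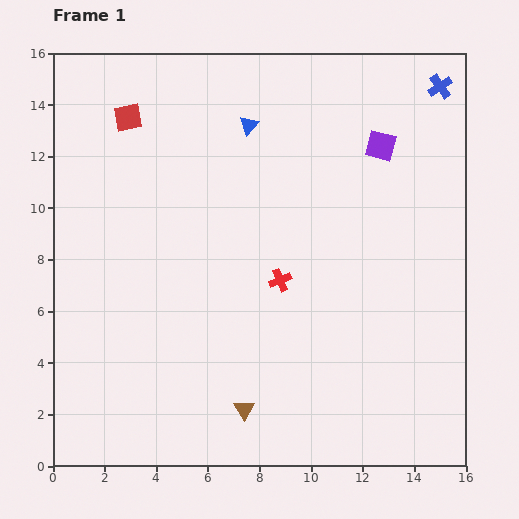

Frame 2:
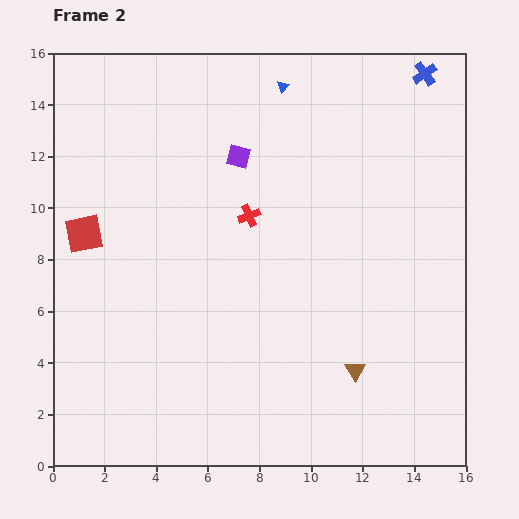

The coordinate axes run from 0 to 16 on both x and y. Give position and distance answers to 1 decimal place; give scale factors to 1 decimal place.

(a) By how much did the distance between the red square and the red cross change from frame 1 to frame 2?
-2.2

Distance in frame 1: 8.6. Distance in frame 2: 6.4.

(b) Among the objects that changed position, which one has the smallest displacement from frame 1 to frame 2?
the blue cross

(moved 0.8)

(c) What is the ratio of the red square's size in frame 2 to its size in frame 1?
1.4×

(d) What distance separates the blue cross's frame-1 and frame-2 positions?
0.8

The blue cross moved from (15.0, 14.7) to (14.4, 15.2), a distance of √(0.6² + 0.5²) ≈ 0.8.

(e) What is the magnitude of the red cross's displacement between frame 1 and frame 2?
2.8

The red cross moved from (8.8, 7.2) to (7.6, 9.7), a distance of √(1.2² + 2.5²) ≈ 2.8.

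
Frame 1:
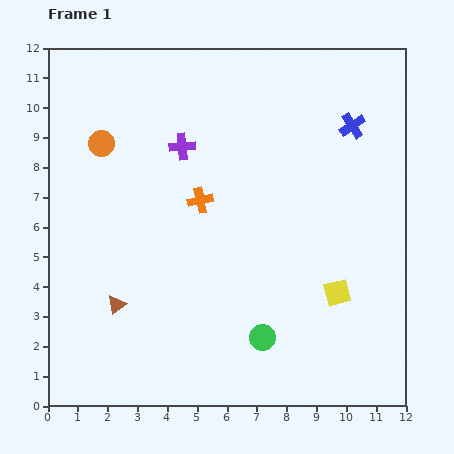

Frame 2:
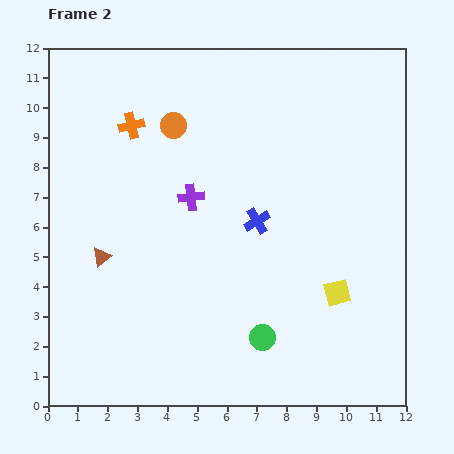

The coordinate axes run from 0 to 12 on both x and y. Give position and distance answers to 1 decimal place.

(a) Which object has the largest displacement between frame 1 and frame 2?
the blue cross

(moved 4.5; next 3.4)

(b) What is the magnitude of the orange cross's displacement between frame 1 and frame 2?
3.4

The orange cross moved from (5.1, 6.9) to (2.8, 9.4), a distance of √(2.3² + 2.5²) ≈ 3.4.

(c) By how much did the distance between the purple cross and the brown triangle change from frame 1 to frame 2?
-2.1

Distance in frame 1: 5.7. Distance in frame 2: 3.6.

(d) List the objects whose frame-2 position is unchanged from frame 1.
the yellow square, the green circle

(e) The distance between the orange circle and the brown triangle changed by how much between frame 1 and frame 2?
-0.4

Distance in frame 1: 5.4. Distance in frame 2: 5.0.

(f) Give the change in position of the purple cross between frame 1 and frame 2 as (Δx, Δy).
(0.3, -1.7)

The purple cross was at (4.5, 8.7) in frame 1 and (4.8, 7.0) in frame 2.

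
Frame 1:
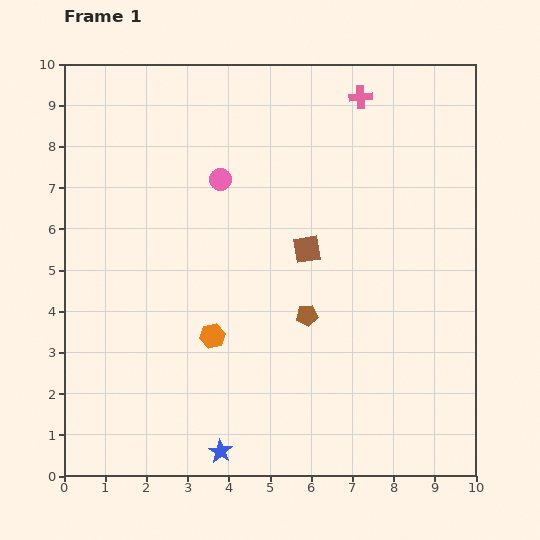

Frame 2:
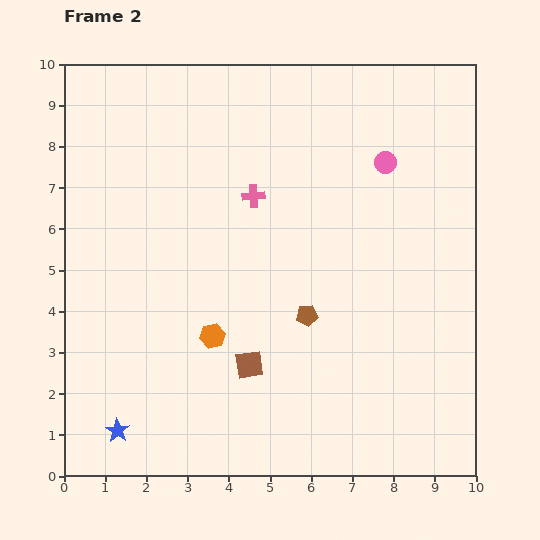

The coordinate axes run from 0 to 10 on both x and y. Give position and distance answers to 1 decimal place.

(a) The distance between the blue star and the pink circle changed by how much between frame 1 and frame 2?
+2.6

Distance in frame 1: 6.6. Distance in frame 2: 9.2.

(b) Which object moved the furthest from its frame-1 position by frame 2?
the pink circle

(moved 4.0; next 3.5)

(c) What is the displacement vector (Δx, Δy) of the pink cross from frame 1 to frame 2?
(-2.6, -2.4)

The pink cross was at (7.2, 9.2) in frame 1 and (4.6, 6.8) in frame 2.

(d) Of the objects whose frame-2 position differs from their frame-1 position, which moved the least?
the blue star

(moved 2.5)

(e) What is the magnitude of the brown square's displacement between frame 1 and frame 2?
3.1

The brown square moved from (5.9, 5.5) to (4.5, 2.7), a distance of √(1.4² + 2.8²) ≈ 3.1.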